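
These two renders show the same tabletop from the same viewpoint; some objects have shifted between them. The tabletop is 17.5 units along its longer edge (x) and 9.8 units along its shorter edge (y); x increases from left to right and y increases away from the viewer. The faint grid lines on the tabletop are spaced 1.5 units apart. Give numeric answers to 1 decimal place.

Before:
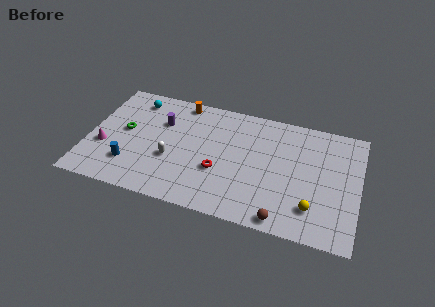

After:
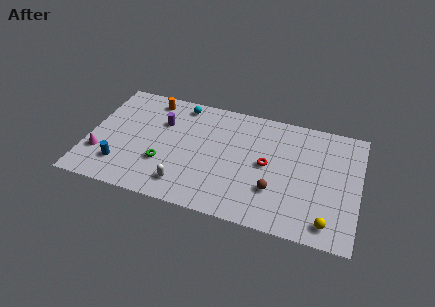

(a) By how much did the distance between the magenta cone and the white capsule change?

+1.3

The distance was about 4.4 in the first image and 5.7 in the second, so they moved 1.3 units further apart.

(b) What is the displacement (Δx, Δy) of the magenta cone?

(-0.2, -0.7)

The magenta cone was at about (1.1, 3.6) and moved to about (0.9, 2.9).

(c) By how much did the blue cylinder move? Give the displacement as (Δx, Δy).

(-0.6, -0.2)

The blue cylinder was at about (2.9, 2.5) and moved to about (2.3, 2.3).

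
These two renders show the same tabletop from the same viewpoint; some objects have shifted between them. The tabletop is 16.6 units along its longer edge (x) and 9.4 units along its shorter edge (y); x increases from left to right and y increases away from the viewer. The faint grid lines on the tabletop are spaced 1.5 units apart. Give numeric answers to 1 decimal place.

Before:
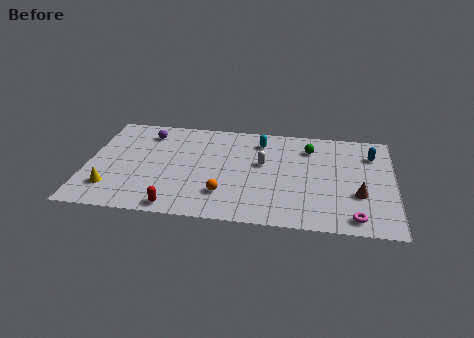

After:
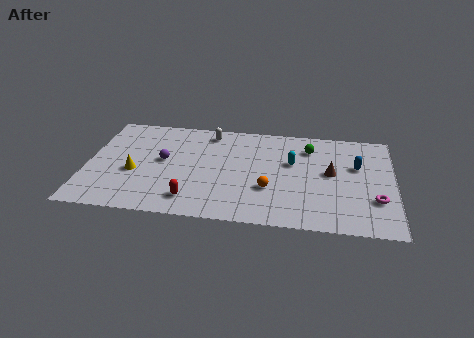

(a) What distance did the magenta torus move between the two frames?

2.0

The magenta torus moved from about (14.5, 1.2) to (15.6, 2.9), a distance of √(1.1² + 1.7²) ≈ 2.0.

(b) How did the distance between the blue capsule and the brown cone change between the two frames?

-2.3

The distance was about 3.9 in the first image and 1.6 in the second, so they moved 2.3 units closer together.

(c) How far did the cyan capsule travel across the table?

2.5

From (9.3, 7.6) to (11.1, 5.8), the cyan capsule covered √(1.8² + 1.8²) ≈ 2.5 units.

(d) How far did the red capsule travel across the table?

1.1

The red capsule moved from about (5.0, 0.9) to (5.8, 1.7), a distance of √(0.8² + 0.8²) ≈ 1.1.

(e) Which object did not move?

the green sphere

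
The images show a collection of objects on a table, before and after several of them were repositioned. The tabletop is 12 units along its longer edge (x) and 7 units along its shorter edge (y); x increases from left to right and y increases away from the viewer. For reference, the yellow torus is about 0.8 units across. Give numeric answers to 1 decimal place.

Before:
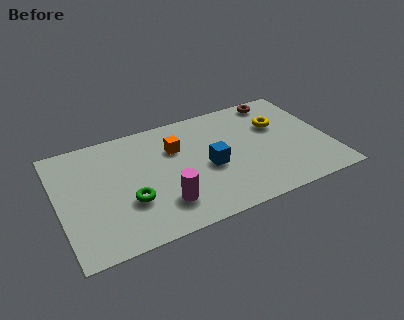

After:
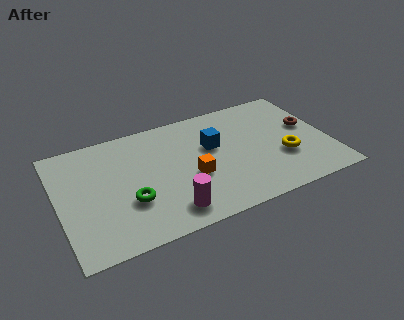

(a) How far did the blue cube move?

1.2

The blue cube moved from about (6.6, 3.1) to (6.9, 4.3), a distance of √(0.3² + 1.2²) ≈ 1.2.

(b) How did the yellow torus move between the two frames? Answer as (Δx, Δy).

(0.0, -2.1)

The yellow torus was at about (9.9, 4.6) and moved to about (9.9, 2.5).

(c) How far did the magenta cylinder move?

0.5

The magenta cylinder was near (4.4, 1.7) before and (4.6, 1.2) after, so it travelled √(0.2² + 0.5²) ≈ 0.5 units.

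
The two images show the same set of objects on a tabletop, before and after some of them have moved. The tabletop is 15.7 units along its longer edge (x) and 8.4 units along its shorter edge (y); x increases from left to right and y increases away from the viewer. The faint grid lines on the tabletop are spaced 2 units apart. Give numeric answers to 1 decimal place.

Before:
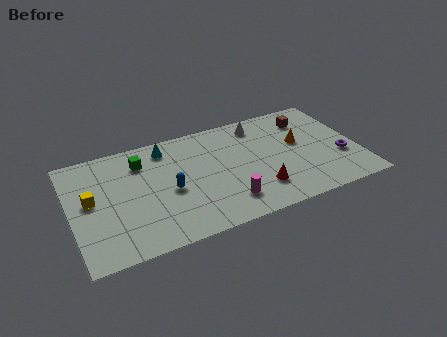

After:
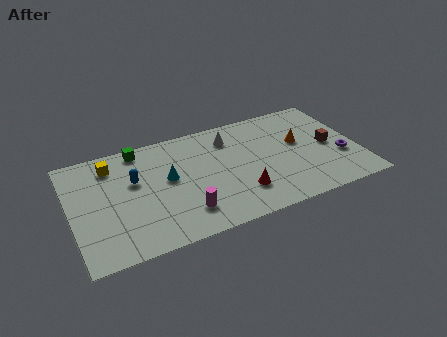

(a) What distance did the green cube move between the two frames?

1.0

From (4.0, 6.5) to (4.0, 7.5), the green cube covered √(0.0² + 1.0²) ≈ 1.0 units.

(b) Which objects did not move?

the purple torus and the orange cone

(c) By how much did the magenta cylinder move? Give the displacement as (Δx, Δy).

(-2.3, 0.1)

The magenta cylinder was at about (8.2, 1.8) and moved to about (5.9, 1.9).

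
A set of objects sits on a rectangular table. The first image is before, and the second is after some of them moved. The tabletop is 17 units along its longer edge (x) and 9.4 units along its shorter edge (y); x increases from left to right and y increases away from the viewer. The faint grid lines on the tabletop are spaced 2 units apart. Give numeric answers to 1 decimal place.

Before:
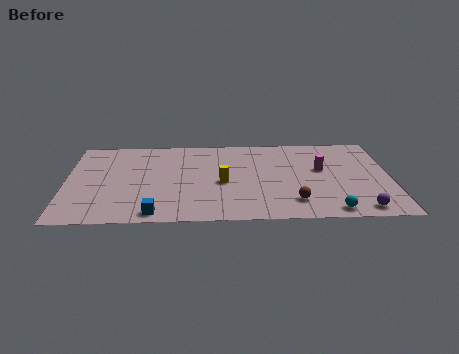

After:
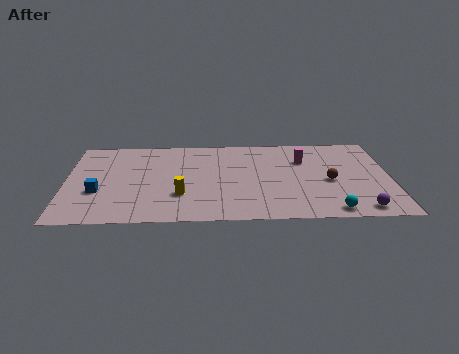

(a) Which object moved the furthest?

the blue cube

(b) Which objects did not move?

the purple sphere and the cyan sphere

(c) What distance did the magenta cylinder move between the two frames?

1.4

The magenta cylinder was near (13.4, 5.5) before and (12.5, 6.6) after, so it travelled √(0.9² + 1.1²) ≈ 1.4 units.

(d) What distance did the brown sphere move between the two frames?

2.9

From (11.9, 2.0) to (13.8, 4.2), the brown sphere covered √(1.9² + 2.2²) ≈ 2.9 units.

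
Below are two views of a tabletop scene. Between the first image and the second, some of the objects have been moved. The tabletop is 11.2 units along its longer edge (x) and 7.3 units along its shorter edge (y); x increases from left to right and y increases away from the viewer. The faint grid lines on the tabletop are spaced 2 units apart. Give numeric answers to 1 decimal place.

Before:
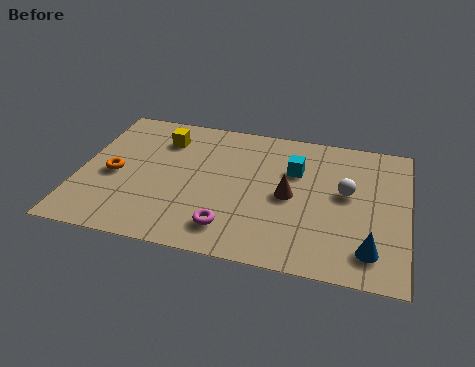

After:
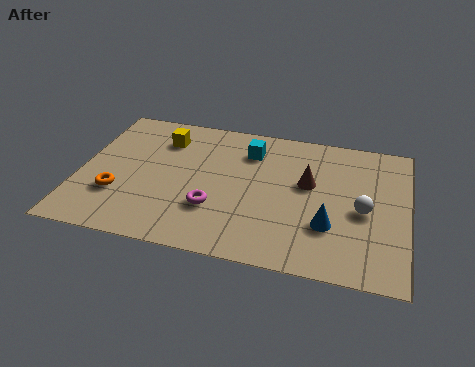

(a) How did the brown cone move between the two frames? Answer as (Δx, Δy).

(0.6, 0.8)

The brown cone was at about (7.2, 3.5) and moved to about (7.8, 4.3).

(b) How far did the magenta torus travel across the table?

1.1

From (5.3, 1.4) to (4.7, 2.3), the magenta torus covered √(0.6² + 0.9²) ≈ 1.1 units.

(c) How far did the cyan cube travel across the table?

1.7

The cyan cube was near (7.3, 4.9) before and (5.7, 5.6) after, so it travelled √(1.6² + 0.7²) ≈ 1.7 units.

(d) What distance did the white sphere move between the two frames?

1.0

The white sphere was near (9.1, 4.1) before and (9.7, 3.3) after, so it travelled √(0.6² + 0.8²) ≈ 1.0 units.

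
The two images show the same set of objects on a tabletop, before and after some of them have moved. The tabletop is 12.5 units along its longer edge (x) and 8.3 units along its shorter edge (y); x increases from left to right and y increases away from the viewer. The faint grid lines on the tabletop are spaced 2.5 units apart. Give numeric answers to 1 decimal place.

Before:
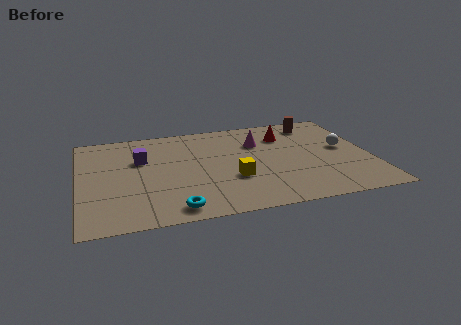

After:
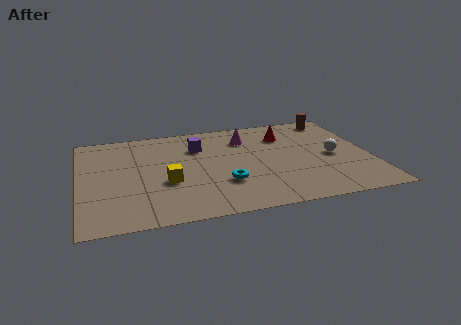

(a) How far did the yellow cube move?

2.8

From (6.5, 2.9) to (3.7, 3.2), the yellow cube covered √(2.8² + 0.3²) ≈ 2.8 units.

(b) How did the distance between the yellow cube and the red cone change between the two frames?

+2.0

They were about 4.1 units apart before and 6.1 after — 2.0 units further apart.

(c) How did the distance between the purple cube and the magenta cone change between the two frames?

-3.0

They were about 5.1 units apart before and 2.1 after — 3.0 units closer together.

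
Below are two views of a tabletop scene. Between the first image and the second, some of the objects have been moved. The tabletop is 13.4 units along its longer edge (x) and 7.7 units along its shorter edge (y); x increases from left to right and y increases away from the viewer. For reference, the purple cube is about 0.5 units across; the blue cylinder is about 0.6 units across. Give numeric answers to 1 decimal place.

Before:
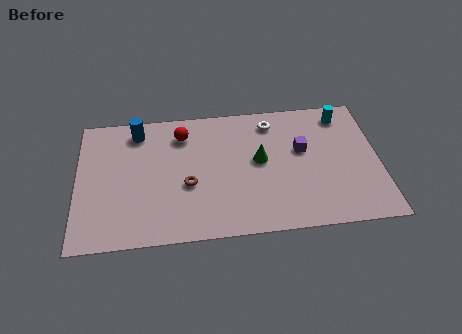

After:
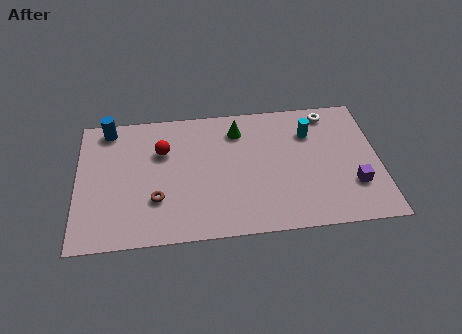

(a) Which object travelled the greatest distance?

the purple cube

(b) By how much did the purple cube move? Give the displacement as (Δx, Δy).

(2.2, -2.3)

From the two frames, the purple cube sits at roughly (10.0, 4.6) before and (12.2, 2.3) after.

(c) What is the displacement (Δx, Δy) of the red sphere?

(-0.9, -0.9)

The red sphere was at about (4.7, 6.1) and moved to about (3.8, 5.2).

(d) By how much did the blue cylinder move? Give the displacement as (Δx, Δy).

(-1.3, 0.3)

The blue cylinder was at about (2.7, 6.5) and moved to about (1.4, 6.8).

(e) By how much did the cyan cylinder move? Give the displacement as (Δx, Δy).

(-1.5, -0.9)

The cyan cylinder started near (11.9, 6.5) and ended near (10.4, 5.6).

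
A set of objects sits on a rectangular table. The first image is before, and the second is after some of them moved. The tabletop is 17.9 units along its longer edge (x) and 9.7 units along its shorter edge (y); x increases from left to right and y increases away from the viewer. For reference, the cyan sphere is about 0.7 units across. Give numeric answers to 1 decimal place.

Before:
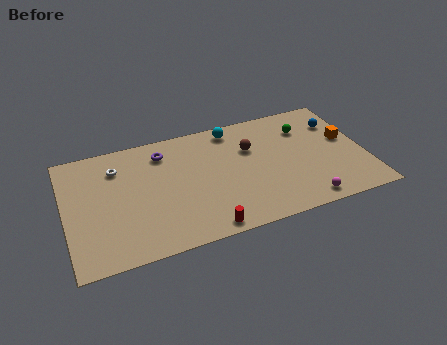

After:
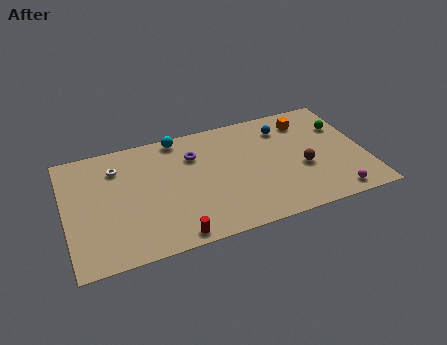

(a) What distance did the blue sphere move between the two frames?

3.3

From (16.6, 7.1) to (13.3, 7.6), the blue sphere covered √(3.3² + 0.5²) ≈ 3.3 units.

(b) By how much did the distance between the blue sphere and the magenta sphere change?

+0.3

The distance was about 6.6 in the first image and 6.9 in the second, so they moved 0.3 units further apart.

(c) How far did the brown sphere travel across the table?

3.9

From (11.2, 6.5) to (14.1, 3.9), the brown sphere covered √(2.9² + 2.6²) ≈ 3.9 units.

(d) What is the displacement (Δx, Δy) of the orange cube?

(-2.2, 2.3)

From the two frames, the orange cube sits at roughly (16.9, 5.5) before and (14.7, 7.8) after.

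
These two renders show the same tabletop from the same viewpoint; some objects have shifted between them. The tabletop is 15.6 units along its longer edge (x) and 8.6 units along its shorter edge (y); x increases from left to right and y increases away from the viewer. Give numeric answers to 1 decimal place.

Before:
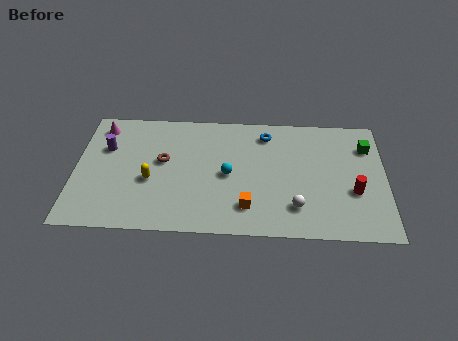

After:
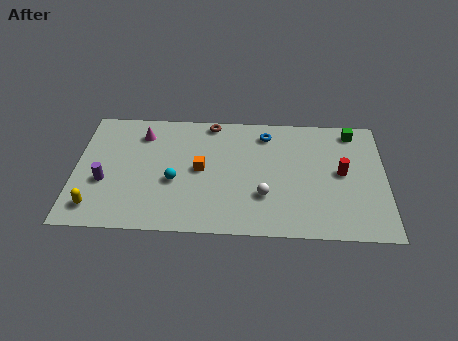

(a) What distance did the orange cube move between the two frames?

3.5

The orange cube was near (8.7, 1.9) before and (6.3, 4.4) after, so it travelled √(2.4² + 2.5²) ≈ 3.5 units.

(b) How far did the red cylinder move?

1.4

The red cylinder moved from about (14.0, 3.2) to (13.4, 4.5), a distance of √(0.6² + 1.3²) ≈ 1.4.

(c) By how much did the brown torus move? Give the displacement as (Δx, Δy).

(2.4, 2.9)

The brown torus was at about (4.4, 4.9) and moved to about (6.8, 7.8).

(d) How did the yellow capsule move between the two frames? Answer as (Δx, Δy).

(-2.7, -2.0)

The yellow capsule started near (3.8, 3.5) and ended near (1.1, 1.5).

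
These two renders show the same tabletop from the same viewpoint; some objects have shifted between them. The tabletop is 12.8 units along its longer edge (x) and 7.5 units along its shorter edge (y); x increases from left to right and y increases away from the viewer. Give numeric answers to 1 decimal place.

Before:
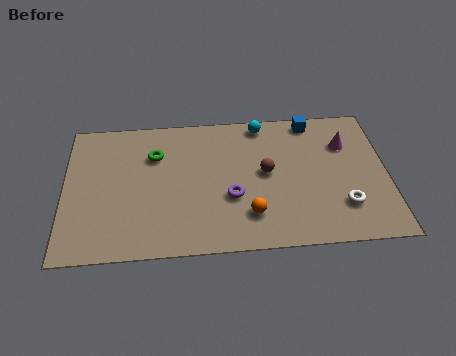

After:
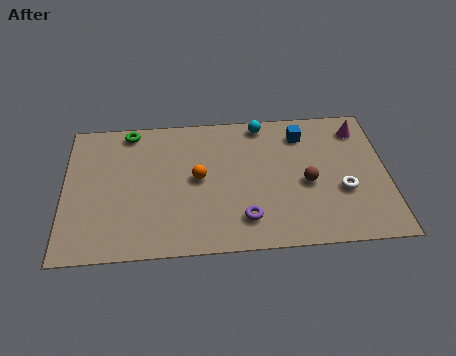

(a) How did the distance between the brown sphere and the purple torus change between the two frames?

+1.2

The distance was about 1.8 in the first image and 3.0 in the second, so they moved 1.2 units further apart.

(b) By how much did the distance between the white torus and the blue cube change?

-1.3

Before: roughly 4.8 units apart; after: 3.5. That's 1.3 units closer together.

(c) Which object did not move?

the cyan sphere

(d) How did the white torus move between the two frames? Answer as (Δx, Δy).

(0.0, 0.8)

From the two frames, the white torus sits at roughly (11.0, 2.0) before and (11.0, 2.8) after.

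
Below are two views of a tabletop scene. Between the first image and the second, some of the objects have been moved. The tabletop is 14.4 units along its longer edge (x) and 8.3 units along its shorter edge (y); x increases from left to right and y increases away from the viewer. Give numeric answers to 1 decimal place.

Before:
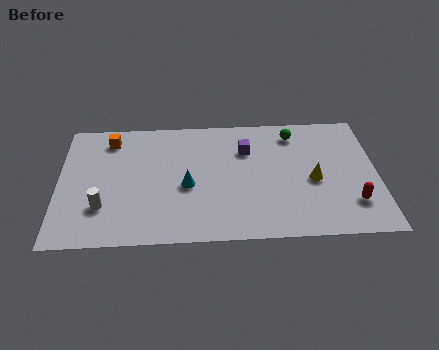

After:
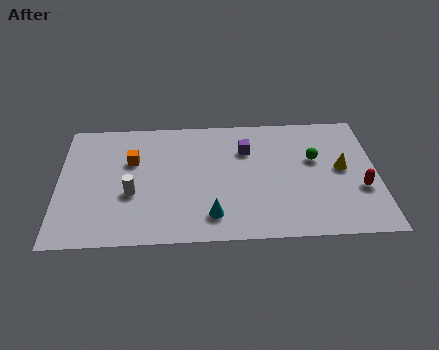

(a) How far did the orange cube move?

1.8

The orange cube was near (2.3, 6.9) before and (3.3, 5.4) after, so it travelled √(1.0² + 1.5²) ≈ 1.8 units.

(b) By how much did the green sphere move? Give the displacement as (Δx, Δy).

(0.9, -1.8)

The green sphere was at about (10.7, 6.9) and moved to about (11.6, 5.1).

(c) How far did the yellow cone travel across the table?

1.5

From (11.5, 3.7) to (12.8, 4.4), the yellow cone covered √(1.3² + 0.7²) ≈ 1.5 units.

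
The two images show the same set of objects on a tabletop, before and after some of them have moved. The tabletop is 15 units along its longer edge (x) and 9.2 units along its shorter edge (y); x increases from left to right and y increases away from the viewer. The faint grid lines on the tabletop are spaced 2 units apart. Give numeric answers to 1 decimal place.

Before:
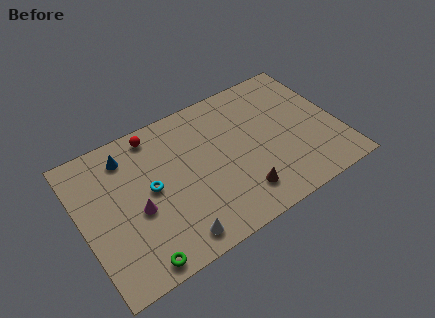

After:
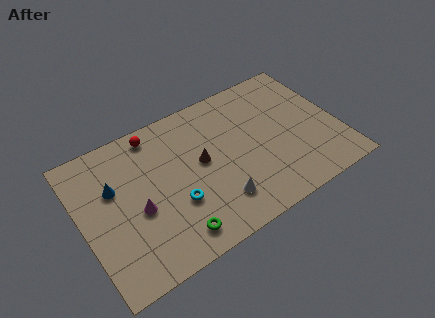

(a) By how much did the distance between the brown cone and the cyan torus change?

-3.1

The distance was about 5.6 in the first image and 2.5 in the second, so they moved 3.1 units closer together.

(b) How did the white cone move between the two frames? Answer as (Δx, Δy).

(2.7, 0.9)

The white cone was at about (4.8, 1.2) and moved to about (7.5, 2.1).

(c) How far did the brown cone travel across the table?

3.6

The brown cone moved from about (8.8, 1.9) to (7.0, 5.0), a distance of √(1.8² + 3.1²) ≈ 3.6.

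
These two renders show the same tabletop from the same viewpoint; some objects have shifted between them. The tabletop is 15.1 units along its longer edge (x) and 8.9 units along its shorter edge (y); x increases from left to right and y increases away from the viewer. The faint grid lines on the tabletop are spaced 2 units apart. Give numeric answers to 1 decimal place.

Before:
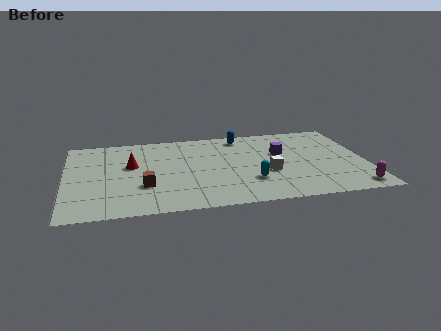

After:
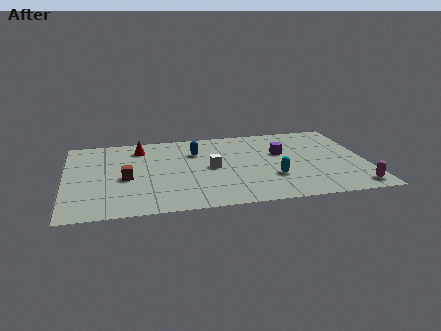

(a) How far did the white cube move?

3.0

The white cube was near (10.1, 3.4) before and (7.3, 4.4) after, so it travelled √(2.8² + 1.0²) ≈ 3.0 units.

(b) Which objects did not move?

the magenta capsule and the purple cube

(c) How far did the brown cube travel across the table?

1.3

The brown cube moved from about (3.9, 2.9) to (3.0, 3.9), a distance of √(0.9² + 1.0²) ≈ 1.3.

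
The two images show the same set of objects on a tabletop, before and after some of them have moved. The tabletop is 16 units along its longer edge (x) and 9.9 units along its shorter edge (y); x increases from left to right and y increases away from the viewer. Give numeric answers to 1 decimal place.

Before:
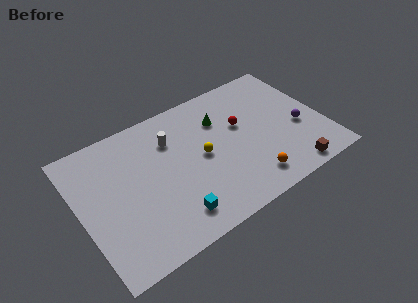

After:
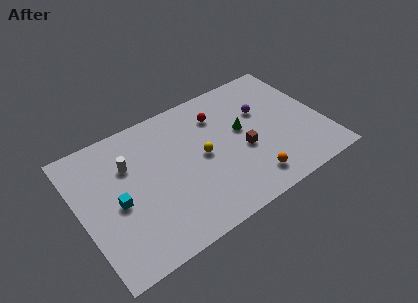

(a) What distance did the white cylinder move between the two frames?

2.9

The white cylinder was near (6.3, 7.2) before and (3.4, 6.8) after, so it travelled √(2.9² + 0.4²) ≈ 2.9 units.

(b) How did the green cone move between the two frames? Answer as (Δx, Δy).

(1.2, -1.5)

From the two frames, the green cone sits at roughly (9.6, 7.1) before and (10.8, 5.6) after.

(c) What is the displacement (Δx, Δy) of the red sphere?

(-1.3, 1.5)

From the two frames, the red sphere sits at roughly (10.8, 6.0) before and (9.5, 7.5) after.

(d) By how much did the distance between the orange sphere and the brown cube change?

-0.3

The distance was about 2.7 in the first image and 2.4 in the second, so they moved 0.3 units closer together.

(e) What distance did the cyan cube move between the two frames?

4.2

From (5.5, 1.8) to (2.3, 4.5), the cyan cube covered √(3.2² + 2.7²) ≈ 4.2 units.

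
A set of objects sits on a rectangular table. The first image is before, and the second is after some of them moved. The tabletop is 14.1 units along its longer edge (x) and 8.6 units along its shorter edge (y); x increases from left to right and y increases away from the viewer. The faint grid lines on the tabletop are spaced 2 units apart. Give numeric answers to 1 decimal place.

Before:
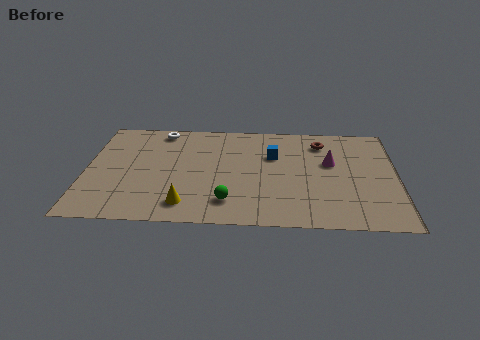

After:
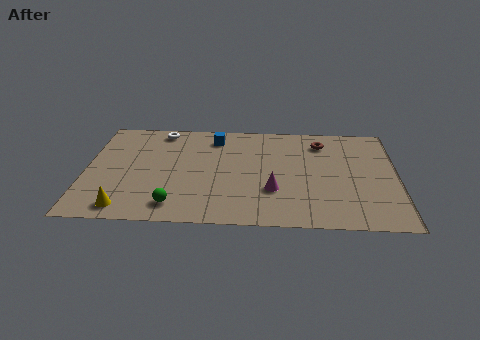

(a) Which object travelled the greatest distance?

the magenta cone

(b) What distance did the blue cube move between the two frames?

3.0

The blue cube moved from about (8.5, 5.7) to (5.8, 7.1), a distance of √(2.7² + 1.4²) ≈ 3.0.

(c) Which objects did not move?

the brown torus and the white torus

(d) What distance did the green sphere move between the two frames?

2.4

The green sphere moved from about (6.5, 1.8) to (4.1, 1.4), a distance of √(2.4² + 0.4²) ≈ 2.4.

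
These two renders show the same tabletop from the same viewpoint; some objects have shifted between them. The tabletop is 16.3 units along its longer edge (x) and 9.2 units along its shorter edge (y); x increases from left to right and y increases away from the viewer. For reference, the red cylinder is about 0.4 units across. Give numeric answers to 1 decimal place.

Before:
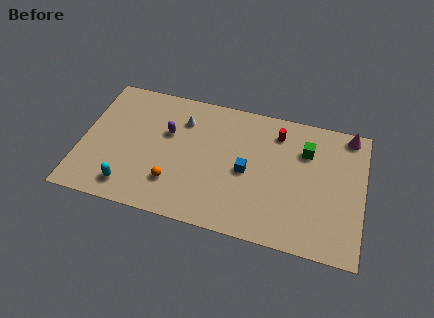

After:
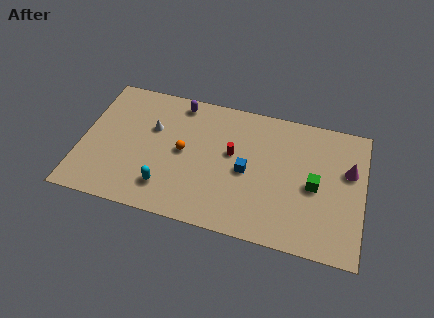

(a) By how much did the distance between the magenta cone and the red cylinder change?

+2.5

The distance was about 4.2 in the first image and 6.7 in the second, so they moved 2.5 units further apart.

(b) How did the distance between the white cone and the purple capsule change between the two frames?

+1.2

They were about 1.4 units apart before and 2.6 after — 1.2 units further apart.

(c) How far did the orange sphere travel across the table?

2.3

From (5.5, 2.4) to (5.9, 4.7), the orange sphere covered √(0.4² + 2.3²) ≈ 2.3 units.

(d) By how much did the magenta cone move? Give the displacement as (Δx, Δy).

(0.1, -2.5)

From the two frames, the magenta cone sits at roughly (15.3, 8.3) before and (15.4, 5.8) after.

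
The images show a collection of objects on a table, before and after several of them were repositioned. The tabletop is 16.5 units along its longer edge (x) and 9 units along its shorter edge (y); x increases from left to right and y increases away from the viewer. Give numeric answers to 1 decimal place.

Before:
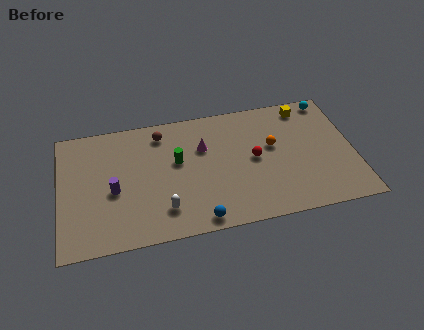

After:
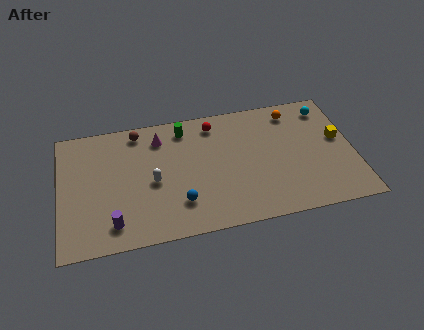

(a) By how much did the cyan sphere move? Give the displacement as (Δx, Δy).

(-0.2, -0.6)

The cyan sphere was at about (15.4, 8.1) and moved to about (15.2, 7.5).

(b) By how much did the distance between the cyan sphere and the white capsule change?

-0.9

The distance was about 11.5 in the first image and 10.6 in the second, so they moved 0.9 units closer together.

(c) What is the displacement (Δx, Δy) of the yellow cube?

(1.7, -2.7)

The yellow cube started near (14.0, 7.8) and ended near (15.7, 5.1).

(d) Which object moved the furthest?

the red sphere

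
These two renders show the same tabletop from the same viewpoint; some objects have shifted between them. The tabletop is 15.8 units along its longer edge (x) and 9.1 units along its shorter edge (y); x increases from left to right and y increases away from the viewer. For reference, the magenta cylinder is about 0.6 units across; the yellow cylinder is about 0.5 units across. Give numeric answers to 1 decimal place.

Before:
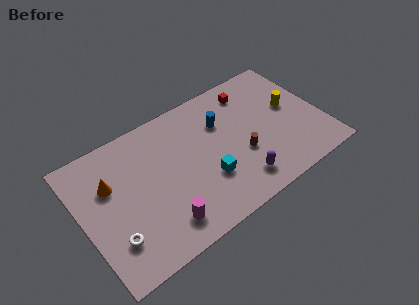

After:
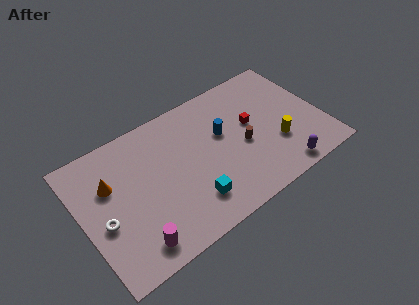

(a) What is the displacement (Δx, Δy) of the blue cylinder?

(-0.1, -0.8)

The blue cylinder was at about (9.5, 6.3) and moved to about (9.4, 5.5).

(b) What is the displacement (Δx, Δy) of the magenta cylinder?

(-1.9, -0.3)

The magenta cylinder was at about (4.7, 1.7) and moved to about (2.8, 1.4).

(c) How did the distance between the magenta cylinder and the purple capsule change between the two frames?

+4.6

They were about 5.1 units apart before and 9.7 after — 4.6 units further apart.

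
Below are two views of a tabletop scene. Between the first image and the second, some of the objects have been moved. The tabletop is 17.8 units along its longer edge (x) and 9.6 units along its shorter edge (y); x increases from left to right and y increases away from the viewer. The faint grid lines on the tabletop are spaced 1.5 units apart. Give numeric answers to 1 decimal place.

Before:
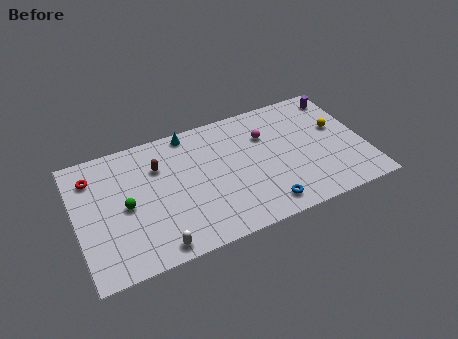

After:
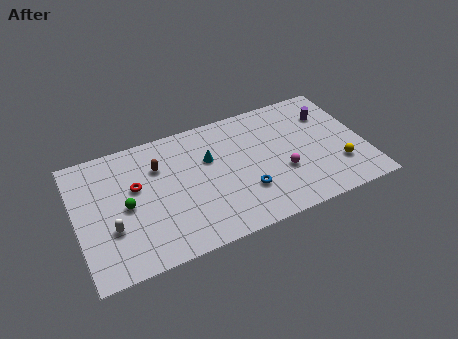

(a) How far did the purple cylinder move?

1.5

The purple cylinder was near (16.8, 8.2) before and (15.9, 7.0) after, so it travelled √(0.9² + 1.2²) ≈ 1.5 units.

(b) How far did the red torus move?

3.0

The red torus was near (1.2, 7.5) before and (3.7, 5.8) after, so it travelled √(2.5² + 1.7²) ≈ 3.0 units.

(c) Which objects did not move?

the green sphere and the brown capsule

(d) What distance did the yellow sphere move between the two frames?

3.0

The yellow sphere was near (16.3, 5.7) before and (16.0, 2.7) after, so it travelled √(0.3² + 3.0²) ≈ 3.0 units.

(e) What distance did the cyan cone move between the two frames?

2.7

The cyan cone was near (7.3, 8.7) before and (8.3, 6.2) after, so it travelled √(1.0² + 2.5²) ≈ 2.7 units.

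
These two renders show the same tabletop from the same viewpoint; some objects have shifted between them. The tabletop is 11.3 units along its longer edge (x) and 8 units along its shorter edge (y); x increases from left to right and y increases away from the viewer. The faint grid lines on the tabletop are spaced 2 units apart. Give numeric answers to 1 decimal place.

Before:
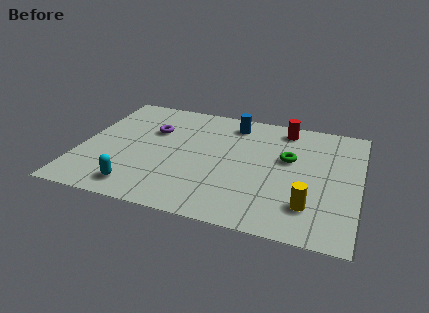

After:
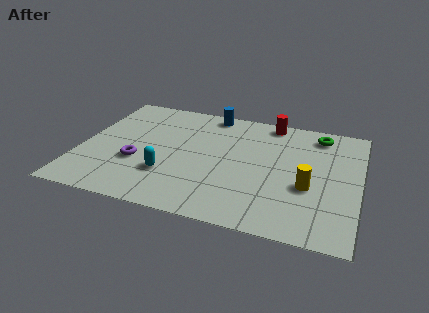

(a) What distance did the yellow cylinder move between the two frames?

1.2

The yellow cylinder moved from about (9.4, 1.9) to (9.3, 3.1), a distance of √(0.1² + 1.2²) ≈ 1.2.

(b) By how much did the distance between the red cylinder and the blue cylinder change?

+0.4

The distance was about 2.1 in the first image and 2.5 in the second, so they moved 0.4 units further apart.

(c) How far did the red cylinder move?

0.7

The red cylinder moved from about (8.1, 6.9) to (7.5, 7.2), a distance of √(0.6² + 0.3²) ≈ 0.7.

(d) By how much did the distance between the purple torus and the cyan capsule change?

-2.7

They were about 4.1 units apart before and 1.4 after — 2.7 units closer together.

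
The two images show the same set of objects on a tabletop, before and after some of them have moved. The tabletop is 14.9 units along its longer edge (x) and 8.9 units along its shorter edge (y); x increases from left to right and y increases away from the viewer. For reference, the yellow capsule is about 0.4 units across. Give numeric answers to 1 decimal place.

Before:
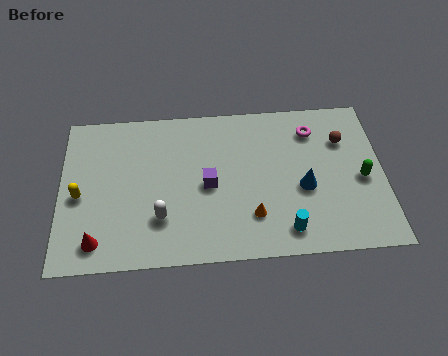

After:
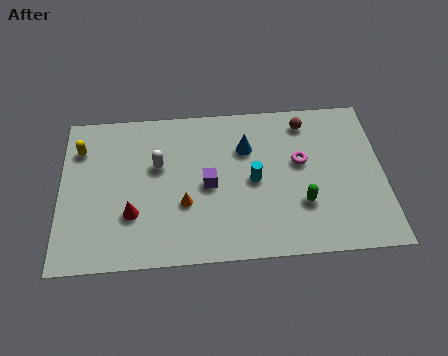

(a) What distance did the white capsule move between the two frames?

3.0

From (4.6, 2.5) to (4.5, 5.5), the white capsule covered √(0.1² + 3.0²) ≈ 3.0 units.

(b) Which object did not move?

the purple cube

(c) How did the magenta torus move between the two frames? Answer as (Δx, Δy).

(-0.6, -1.8)

The magenta torus was at about (11.7, 7.0) and moved to about (11.1, 5.2).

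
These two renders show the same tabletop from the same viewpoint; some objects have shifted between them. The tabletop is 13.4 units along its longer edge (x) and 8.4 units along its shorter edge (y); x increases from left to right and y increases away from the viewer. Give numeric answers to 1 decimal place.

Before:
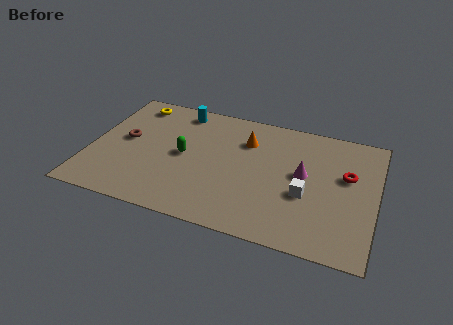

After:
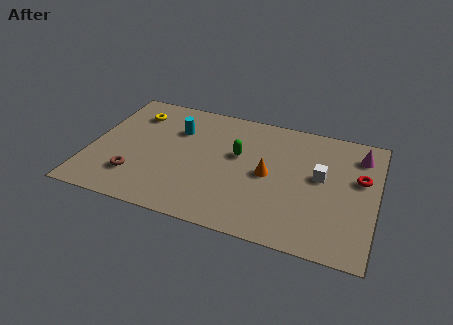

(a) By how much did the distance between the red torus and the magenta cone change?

-0.5

They were about 2.1 units apart before and 1.6 after — 0.5 units closer together.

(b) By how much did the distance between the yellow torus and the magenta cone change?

+2.0

The distance was about 8.7 in the first image and 10.7 in the second, so they moved 2.0 units further apart.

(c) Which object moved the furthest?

the magenta cone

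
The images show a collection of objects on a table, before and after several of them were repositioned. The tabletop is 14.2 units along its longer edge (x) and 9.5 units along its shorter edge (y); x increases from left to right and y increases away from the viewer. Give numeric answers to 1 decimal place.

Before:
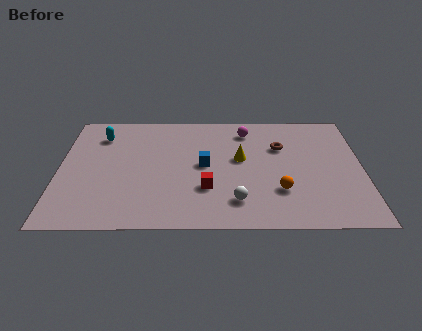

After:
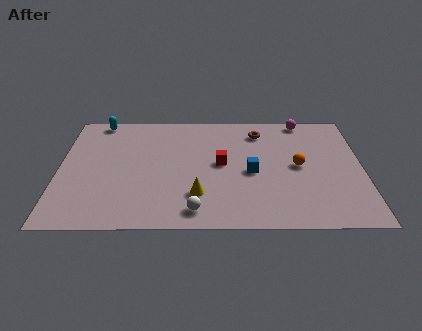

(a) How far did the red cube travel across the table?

2.1

The red cube was near (6.9, 3.0) before and (7.6, 5.0) after, so it travelled √(0.7² + 2.0²) ≈ 2.1 units.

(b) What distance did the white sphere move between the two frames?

2.0

From (8.3, 2.0) to (6.4, 1.3), the white sphere covered √(1.9² + 0.7²) ≈ 2.0 units.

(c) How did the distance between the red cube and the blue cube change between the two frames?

-0.3

They were about 1.9 units apart before and 1.6 after — 0.3 units closer together.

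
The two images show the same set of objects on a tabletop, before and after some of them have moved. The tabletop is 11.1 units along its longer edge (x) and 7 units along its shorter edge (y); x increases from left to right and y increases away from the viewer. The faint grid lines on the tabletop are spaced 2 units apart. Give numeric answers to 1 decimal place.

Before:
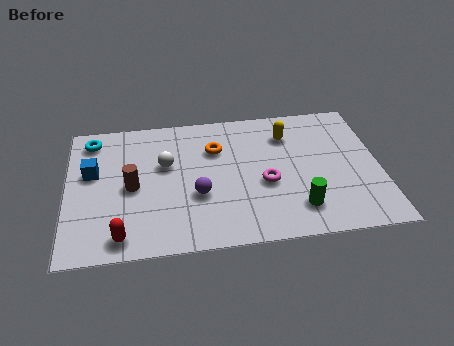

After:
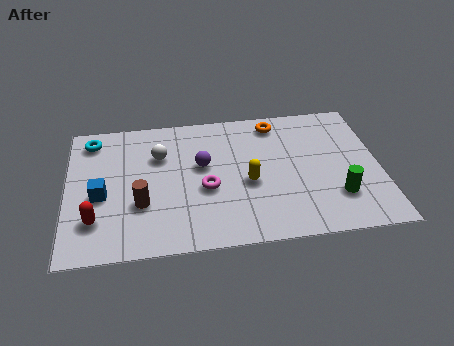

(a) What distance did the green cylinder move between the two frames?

1.5

The green cylinder moved from about (8.1, 1.5) to (9.5, 1.9), a distance of √(1.4² + 0.4²) ≈ 1.5.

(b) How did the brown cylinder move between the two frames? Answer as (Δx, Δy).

(0.3, -0.9)

From the two frames, the brown cylinder sits at roughly (2.3, 3.3) before and (2.6, 2.4) after.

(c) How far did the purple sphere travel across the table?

1.5

The purple sphere moved from about (4.6, 2.6) to (4.8, 4.1), a distance of √(0.2² + 1.5²) ≈ 1.5.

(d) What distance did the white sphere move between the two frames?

0.5

The white sphere was near (3.5, 4.3) before and (3.3, 4.8) after, so it travelled √(0.2² + 0.5²) ≈ 0.5 units.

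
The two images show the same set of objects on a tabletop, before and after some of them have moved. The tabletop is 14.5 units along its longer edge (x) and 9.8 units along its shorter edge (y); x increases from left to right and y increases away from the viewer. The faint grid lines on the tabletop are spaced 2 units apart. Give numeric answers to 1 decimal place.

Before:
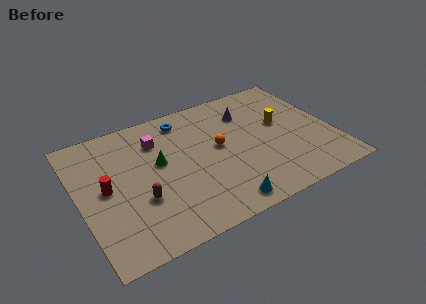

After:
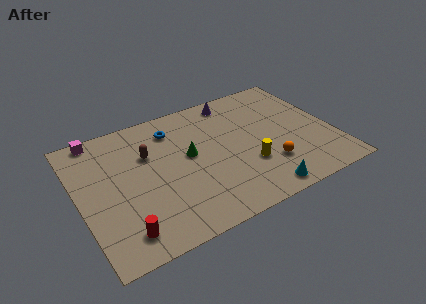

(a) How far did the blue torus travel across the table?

0.9

The blue torus was near (6.4, 8.3) before and (5.7, 7.8) after, so it travelled √(0.7² + 0.5²) ≈ 0.9 units.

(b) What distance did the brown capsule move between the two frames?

3.2

The brown capsule moved from about (3.2, 3.4) to (4.1, 6.5), a distance of √(0.9² + 3.1²) ≈ 3.2.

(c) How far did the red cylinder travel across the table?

3.4

From (1.5, 5.0) to (2.0, 1.6), the red cylinder covered √(0.5² + 3.4²) ≈ 3.4 units.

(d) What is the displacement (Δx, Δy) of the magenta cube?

(-3.2, 1.7)

The magenta cube started near (4.7, 7.3) and ended near (1.5, 9.0).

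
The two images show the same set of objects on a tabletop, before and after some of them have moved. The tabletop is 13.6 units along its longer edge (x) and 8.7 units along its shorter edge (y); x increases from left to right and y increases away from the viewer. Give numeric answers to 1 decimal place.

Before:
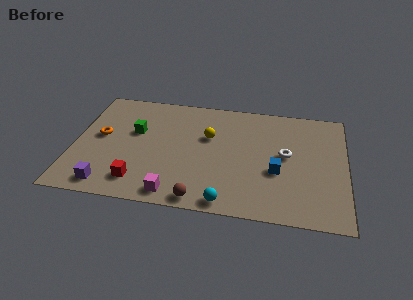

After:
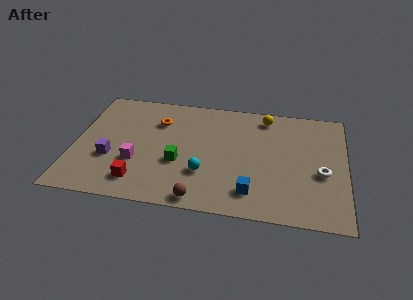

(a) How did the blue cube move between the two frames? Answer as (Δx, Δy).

(-1.2, -1.7)

The blue cube was at about (10.2, 3.4) and moved to about (9.0, 1.7).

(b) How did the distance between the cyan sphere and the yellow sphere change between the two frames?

+0.8

They were about 4.8 units apart before and 5.6 after — 0.8 units further apart.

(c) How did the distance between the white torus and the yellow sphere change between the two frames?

+0.9

Before: roughly 4.0 units apart; after: 4.9. That's 0.9 units further apart.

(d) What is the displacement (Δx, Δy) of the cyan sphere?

(-1.2, 1.9)

The cyan sphere started near (7.8, 0.8) and ended near (6.6, 2.7).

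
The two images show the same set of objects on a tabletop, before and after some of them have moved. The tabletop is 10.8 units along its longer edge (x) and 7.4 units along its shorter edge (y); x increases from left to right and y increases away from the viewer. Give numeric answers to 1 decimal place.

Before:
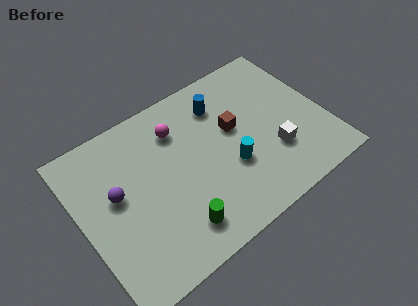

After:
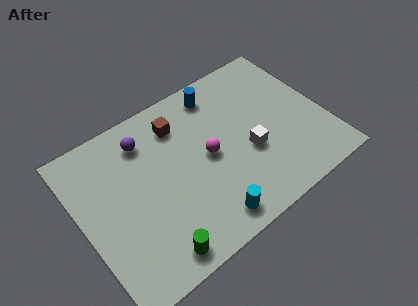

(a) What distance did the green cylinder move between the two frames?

1.2

The green cylinder was near (3.7, 1.4) before and (2.6, 0.9) after, so it travelled √(1.1² + 0.5²) ≈ 1.2 units.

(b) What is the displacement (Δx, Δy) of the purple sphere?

(1.6, 1.7)

From the two frames, the purple sphere sits at roughly (1.6, 4.2) before and (3.2, 5.9) after.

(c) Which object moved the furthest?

the brown cube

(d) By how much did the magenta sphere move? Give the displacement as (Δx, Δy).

(1.0, -1.9)

The magenta sphere was at about (4.6, 5.6) and moved to about (5.6, 3.7).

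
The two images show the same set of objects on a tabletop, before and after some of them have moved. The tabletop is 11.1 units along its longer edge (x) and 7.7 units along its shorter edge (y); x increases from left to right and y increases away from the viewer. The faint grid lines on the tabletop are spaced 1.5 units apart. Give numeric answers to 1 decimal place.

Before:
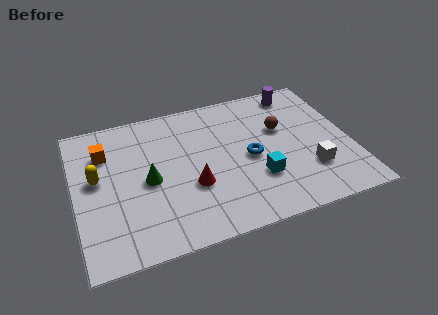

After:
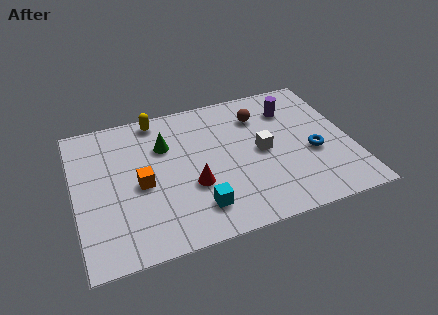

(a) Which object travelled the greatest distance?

the yellow capsule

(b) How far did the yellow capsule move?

3.7

From (0.9, 4.3) to (3.5, 6.9), the yellow capsule covered √(2.6² + 2.6²) ≈ 3.7 units.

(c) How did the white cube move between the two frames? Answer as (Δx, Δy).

(-1.8, 1.6)

From the two frames, the white cube sits at roughly (9.3, 2.2) before and (7.5, 3.8) after.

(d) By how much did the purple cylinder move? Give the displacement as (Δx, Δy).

(-0.4, -0.9)

The purple cylinder started near (9.3, 6.7) and ended near (8.9, 5.8).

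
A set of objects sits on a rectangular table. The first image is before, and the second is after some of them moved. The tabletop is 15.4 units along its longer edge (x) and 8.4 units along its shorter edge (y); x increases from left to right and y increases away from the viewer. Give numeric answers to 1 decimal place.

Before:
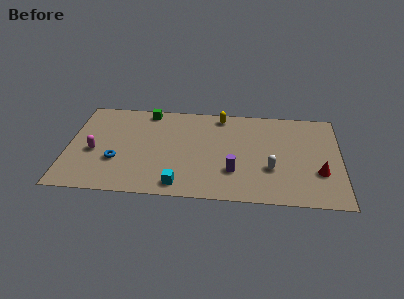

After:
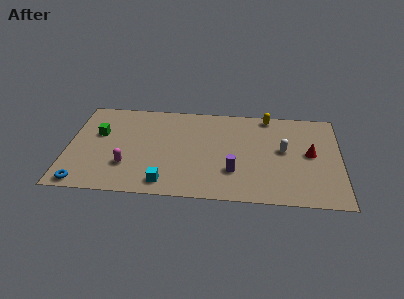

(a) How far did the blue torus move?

2.8

The blue torus moved from about (2.8, 2.9) to (1.0, 0.8), a distance of √(1.8² + 2.1²) ≈ 2.8.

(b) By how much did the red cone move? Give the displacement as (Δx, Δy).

(-0.5, 1.6)

The red cone started near (14.2, 2.8) and ended near (13.7, 4.4).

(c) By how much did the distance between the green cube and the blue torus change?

-0.4

They were about 4.9 units apart before and 4.5 after — 0.4 units closer together.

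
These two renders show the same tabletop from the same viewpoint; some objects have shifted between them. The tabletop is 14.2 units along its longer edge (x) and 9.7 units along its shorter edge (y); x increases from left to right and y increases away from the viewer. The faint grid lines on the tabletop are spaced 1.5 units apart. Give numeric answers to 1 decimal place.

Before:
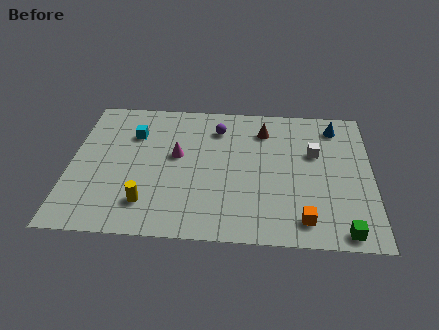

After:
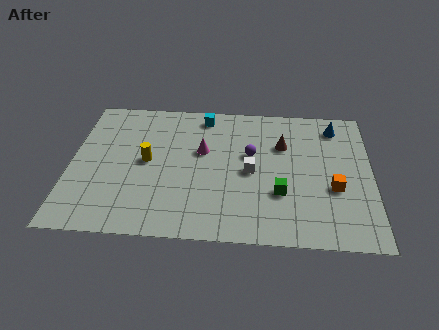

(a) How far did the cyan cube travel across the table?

3.7

The cyan cube was near (2.9, 6.9) before and (6.2, 8.5) after, so it travelled √(3.3² + 1.6²) ≈ 3.7 units.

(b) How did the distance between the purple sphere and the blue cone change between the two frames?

-1.0

They were about 5.6 units apart before and 4.6 after — 1.0 units closer together.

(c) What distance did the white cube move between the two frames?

3.4

The white cube moved from about (11.5, 6.1) to (8.5, 4.6), a distance of √(3.0² + 1.5²) ≈ 3.4.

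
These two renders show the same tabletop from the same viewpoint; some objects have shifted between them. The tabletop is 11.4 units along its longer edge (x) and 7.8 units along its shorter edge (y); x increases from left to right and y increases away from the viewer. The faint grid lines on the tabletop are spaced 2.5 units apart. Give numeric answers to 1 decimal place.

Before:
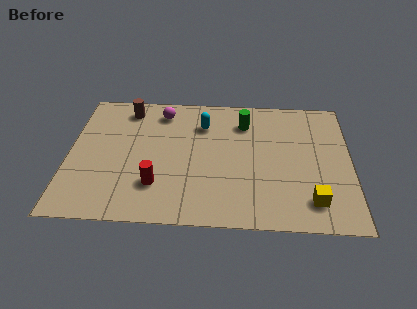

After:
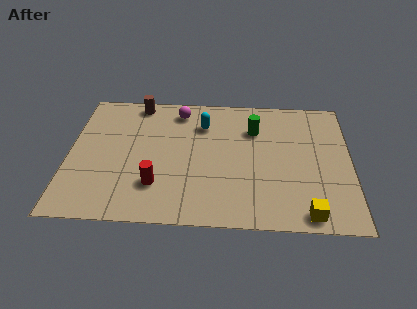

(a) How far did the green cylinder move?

0.6

The green cylinder was near (7.1, 6.0) before and (7.5, 5.6) after, so it travelled √(0.4² + 0.4²) ≈ 0.6 units.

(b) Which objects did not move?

the cyan capsule and the red cylinder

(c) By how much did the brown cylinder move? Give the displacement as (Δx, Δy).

(0.4, 0.4)

From the two frames, the brown cylinder sits at roughly (2.3, 6.6) before and (2.7, 7.0) after.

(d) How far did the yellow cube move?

0.7

The yellow cube was near (9.8, 1.5) before and (9.6, 0.8) after, so it travelled √(0.2² + 0.7²) ≈ 0.7 units.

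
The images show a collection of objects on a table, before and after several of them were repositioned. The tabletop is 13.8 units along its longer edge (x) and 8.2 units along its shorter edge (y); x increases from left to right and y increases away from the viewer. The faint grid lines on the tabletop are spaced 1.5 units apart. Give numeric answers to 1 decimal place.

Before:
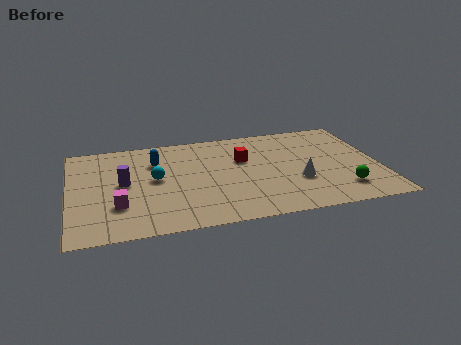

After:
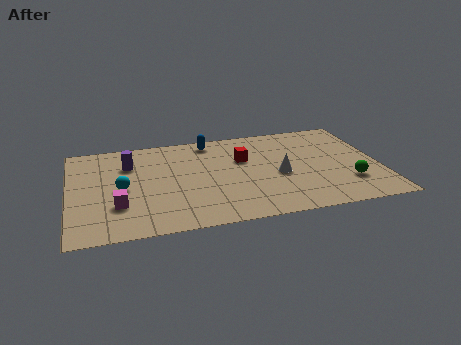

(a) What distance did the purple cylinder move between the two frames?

1.6

The purple cylinder moved from about (2.4, 4.3) to (2.7, 5.9), a distance of √(0.3² + 1.6²) ≈ 1.6.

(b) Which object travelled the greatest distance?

the blue capsule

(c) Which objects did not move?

the red cube and the magenta cube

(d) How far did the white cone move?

1.1

The white cone was near (10.1, 2.9) before and (9.3, 3.6) after, so it travelled √(0.8² + 0.7²) ≈ 1.1 units.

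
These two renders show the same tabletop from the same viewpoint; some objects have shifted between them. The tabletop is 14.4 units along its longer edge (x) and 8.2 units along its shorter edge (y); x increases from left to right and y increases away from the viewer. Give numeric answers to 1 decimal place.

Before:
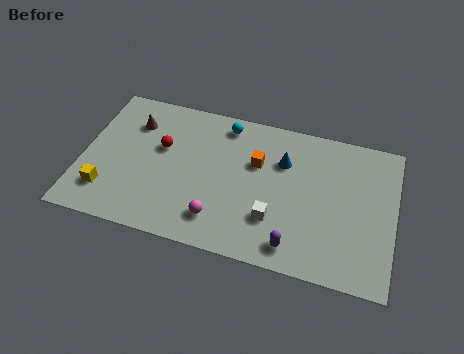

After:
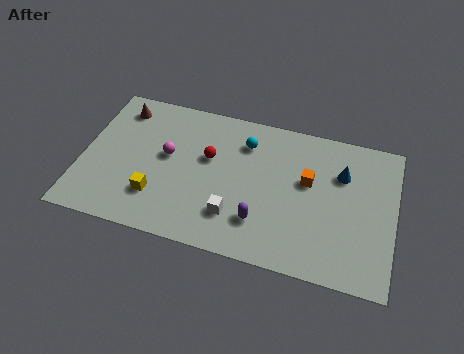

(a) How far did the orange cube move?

2.4

The orange cube moved from about (8.0, 5.3) to (10.4, 4.9), a distance of √(2.4² + 0.4²) ≈ 2.4.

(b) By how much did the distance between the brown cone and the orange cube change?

+3.2

They were about 5.9 units apart before and 9.1 after — 3.2 units further apart.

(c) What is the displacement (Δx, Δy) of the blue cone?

(2.7, 0.0)

The blue cone started near (9.2, 5.7) and ended near (11.9, 5.7).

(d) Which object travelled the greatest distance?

the magenta sphere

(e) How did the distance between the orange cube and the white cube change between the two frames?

+1.2

The distance was about 3.1 in the first image and 4.3 in the second, so they moved 1.2 units further apart.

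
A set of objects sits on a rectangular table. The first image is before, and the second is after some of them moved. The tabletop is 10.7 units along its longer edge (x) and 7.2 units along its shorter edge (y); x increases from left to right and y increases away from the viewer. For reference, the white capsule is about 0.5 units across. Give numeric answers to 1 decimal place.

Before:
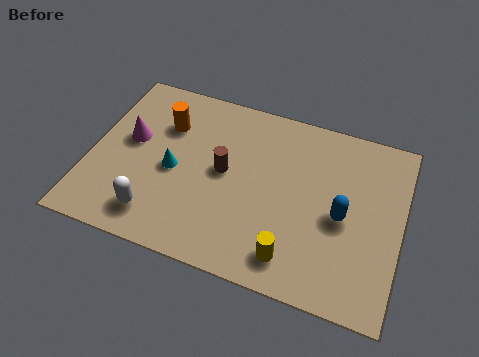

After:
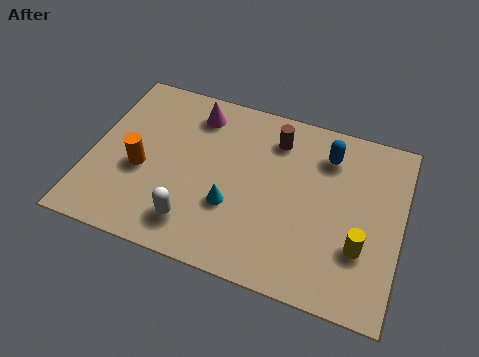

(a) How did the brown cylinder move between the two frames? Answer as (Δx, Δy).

(1.6, 1.9)

From the two frames, the brown cylinder sits at roughly (4.6, 3.8) before and (6.2, 5.7) after.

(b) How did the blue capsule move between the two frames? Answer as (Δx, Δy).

(-0.7, 2.3)

From the two frames, the blue capsule sits at roughly (8.7, 3.3) before and (8.0, 5.6) after.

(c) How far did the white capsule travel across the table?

1.3

The white capsule was near (2.5, 1.3) before and (3.8, 1.4) after, so it travelled √(1.3² + 0.1²) ≈ 1.3 units.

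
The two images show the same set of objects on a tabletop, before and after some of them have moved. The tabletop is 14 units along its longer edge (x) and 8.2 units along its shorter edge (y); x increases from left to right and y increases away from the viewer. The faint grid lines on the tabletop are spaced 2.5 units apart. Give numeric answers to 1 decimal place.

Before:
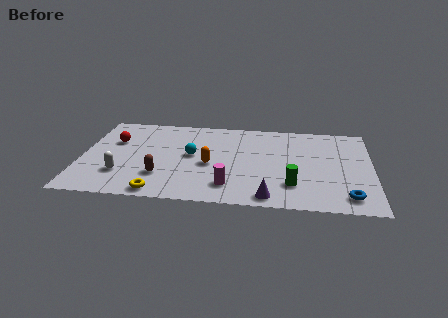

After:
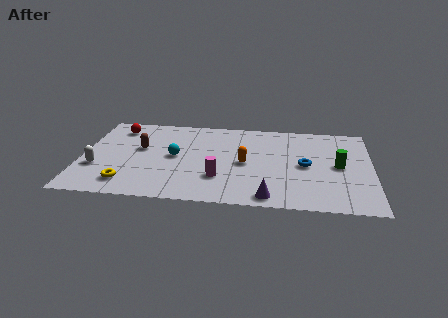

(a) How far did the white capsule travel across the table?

1.3

From (2.0, 2.3) to (0.8, 2.8), the white capsule covered √(1.2² + 0.5²) ≈ 1.3 units.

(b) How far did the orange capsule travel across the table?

1.7

From (6.2, 3.6) to (7.9, 3.9), the orange capsule covered √(1.7² + 0.3²) ≈ 1.7 units.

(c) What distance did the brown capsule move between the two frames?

2.7

From (3.9, 2.3) to (2.8, 4.8), the brown capsule covered √(1.1² + 2.5²) ≈ 2.7 units.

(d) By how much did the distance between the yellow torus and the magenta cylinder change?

+1.1

The distance was about 3.4 in the first image and 4.5 in the second, so they moved 1.1 units further apart.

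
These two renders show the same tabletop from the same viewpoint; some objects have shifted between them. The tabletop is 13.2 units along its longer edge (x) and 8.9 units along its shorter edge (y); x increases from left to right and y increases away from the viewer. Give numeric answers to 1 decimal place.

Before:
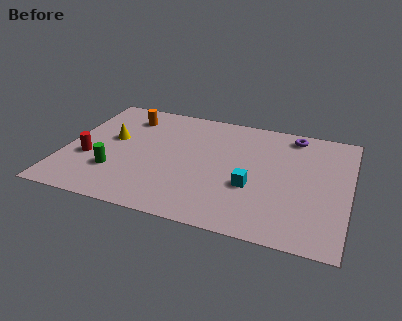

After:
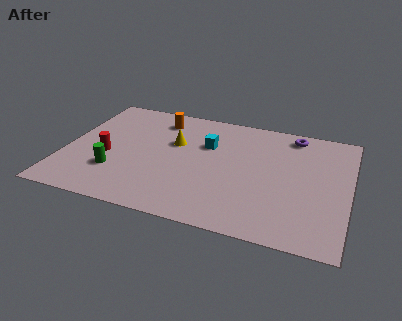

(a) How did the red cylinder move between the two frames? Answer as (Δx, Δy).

(0.8, 0.4)

From the two frames, the red cylinder sits at roughly (1.2, 3.3) before and (2.0, 3.7) after.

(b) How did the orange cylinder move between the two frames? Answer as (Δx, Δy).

(1.5, 0.2)

From the two frames, the orange cylinder sits at roughly (2.6, 7.1) before and (4.1, 7.3) after.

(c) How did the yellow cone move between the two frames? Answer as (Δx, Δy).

(2.9, 0.5)

The yellow cone was at about (2.1, 5.1) and moved to about (5.0, 5.6).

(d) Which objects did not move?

the green cylinder and the purple torus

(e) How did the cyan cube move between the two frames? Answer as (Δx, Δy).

(-2.3, 2.6)

From the two frames, the cyan cube sits at roughly (8.8, 3.3) before and (6.5, 5.9) after.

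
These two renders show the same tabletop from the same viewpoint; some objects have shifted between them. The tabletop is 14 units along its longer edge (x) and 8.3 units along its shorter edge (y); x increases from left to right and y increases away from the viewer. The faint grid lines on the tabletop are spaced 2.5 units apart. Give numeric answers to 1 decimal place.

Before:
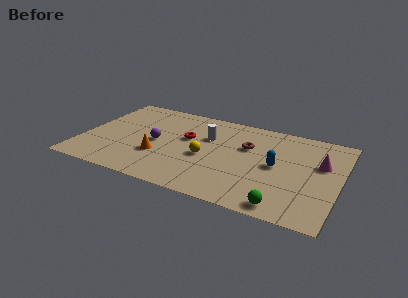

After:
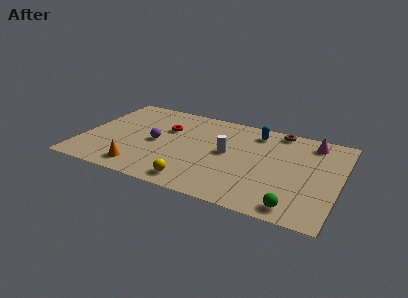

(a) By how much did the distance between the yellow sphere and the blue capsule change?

+2.6

They were about 3.8 units apart before and 6.4 after — 2.6 units further apart.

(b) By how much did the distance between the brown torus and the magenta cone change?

-2.0

They were about 4.0 units apart before and 2.0 after — 2.0 units closer together.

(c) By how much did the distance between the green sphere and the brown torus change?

+1.6

The distance was about 5.1 in the first image and 6.7 in the second, so they moved 1.6 units further apart.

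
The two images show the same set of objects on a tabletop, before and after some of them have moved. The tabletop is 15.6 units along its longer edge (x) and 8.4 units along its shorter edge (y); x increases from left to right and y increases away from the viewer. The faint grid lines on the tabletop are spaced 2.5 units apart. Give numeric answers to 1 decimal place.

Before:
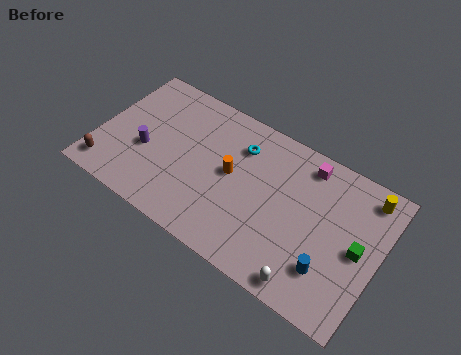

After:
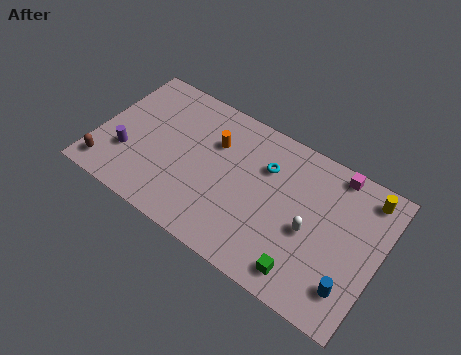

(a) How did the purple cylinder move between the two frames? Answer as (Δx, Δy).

(-0.9, -0.7)

The purple cylinder was at about (2.7, 3.4) and moved to about (1.8, 2.7).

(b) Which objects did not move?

the brown capsule and the yellow cylinder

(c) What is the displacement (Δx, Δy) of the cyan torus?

(1.5, -0.4)

The cyan torus started near (7.6, 6.3) and ended near (9.1, 5.9).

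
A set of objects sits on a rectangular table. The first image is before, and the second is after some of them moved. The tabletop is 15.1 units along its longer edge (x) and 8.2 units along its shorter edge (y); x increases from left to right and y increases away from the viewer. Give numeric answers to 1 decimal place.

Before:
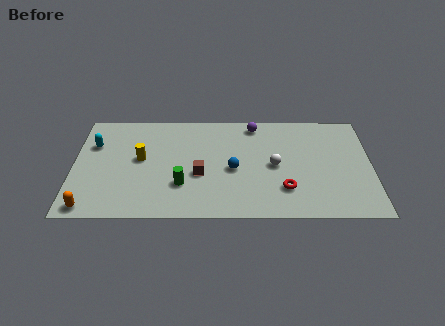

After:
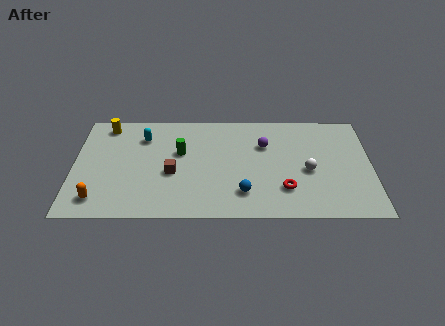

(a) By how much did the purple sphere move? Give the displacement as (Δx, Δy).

(0.5, -1.6)

From the two frames, the purple sphere sits at roughly (9.2, 7.2) before and (9.7, 5.6) after.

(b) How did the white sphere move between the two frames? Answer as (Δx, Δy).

(1.7, -0.4)

From the two frames, the white sphere sits at roughly (10.2, 4.0) before and (11.9, 3.6) after.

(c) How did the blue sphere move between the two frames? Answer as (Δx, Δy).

(0.5, -1.8)

The blue sphere started near (8.1, 3.7) and ended near (8.6, 1.9).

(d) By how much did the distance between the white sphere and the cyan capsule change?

-0.5

Before: roughly 9.3 units apart; after: 8.8. That's 0.5 units closer together.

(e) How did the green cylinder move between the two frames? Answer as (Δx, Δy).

(-0.1, 2.5)

The green cylinder started near (5.5, 2.5) and ended near (5.4, 5.0).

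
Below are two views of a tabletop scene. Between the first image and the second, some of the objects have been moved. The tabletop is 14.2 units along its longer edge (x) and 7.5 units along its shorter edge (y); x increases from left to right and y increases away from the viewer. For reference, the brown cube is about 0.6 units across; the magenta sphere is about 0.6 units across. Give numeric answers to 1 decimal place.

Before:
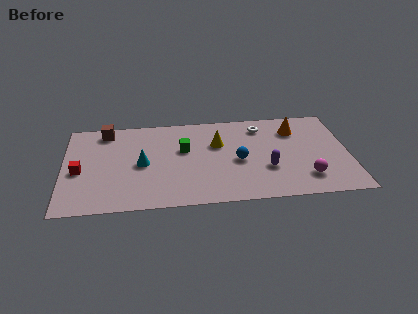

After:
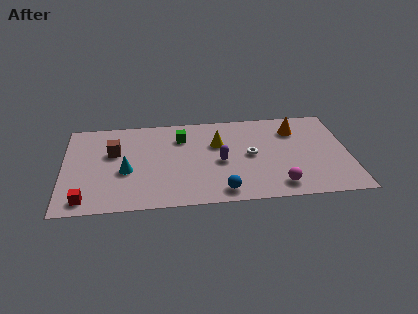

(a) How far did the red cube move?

2.3

The red cube was near (0.8, 3.3) before and (1.1, 1.0) after, so it travelled √(0.3² + 2.3²) ≈ 2.3 units.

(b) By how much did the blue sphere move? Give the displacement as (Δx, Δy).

(-0.9, -2.4)

From the two frames, the blue sphere sits at roughly (8.7, 3.4) before and (7.8, 1.0) after.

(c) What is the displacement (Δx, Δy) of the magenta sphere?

(-1.4, -0.5)

The magenta sphere was at about (12.0, 1.7) and moved to about (10.6, 1.2).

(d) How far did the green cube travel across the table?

1.0

The green cube moved from about (6.0, 4.6) to (5.9, 5.6), a distance of √(0.1² + 1.0²) ≈ 1.0.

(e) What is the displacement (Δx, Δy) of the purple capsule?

(-2.3, 0.8)

The purple capsule started near (10.1, 2.6) and ended near (7.8, 3.4).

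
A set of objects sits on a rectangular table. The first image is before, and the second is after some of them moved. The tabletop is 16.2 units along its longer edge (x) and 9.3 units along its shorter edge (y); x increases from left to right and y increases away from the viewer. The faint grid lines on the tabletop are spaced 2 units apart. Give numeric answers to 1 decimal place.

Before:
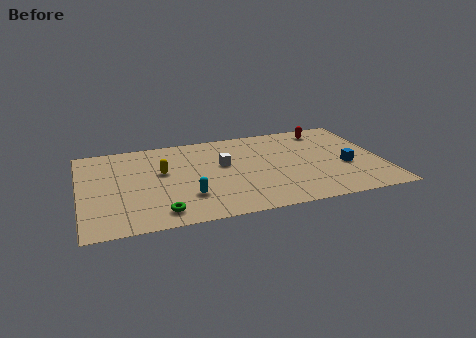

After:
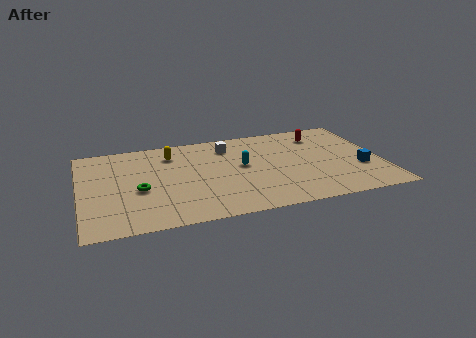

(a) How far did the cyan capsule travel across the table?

4.0

The cyan capsule moved from about (5.6, 2.6) to (8.7, 5.1), a distance of √(3.1² + 2.5²) ≈ 4.0.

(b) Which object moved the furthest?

the cyan capsule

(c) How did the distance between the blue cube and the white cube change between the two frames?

+1.3

The distance was about 6.7 in the first image and 8.0 in the second, so they moved 1.3 units further apart.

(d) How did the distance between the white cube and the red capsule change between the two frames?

-1.2

They were about 6.3 units apart before and 5.1 after — 1.2 units closer together.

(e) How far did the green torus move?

2.7

The green torus was near (4.1, 1.4) before and (3.1, 3.9) after, so it travelled √(1.0² + 2.5²) ≈ 2.7 units.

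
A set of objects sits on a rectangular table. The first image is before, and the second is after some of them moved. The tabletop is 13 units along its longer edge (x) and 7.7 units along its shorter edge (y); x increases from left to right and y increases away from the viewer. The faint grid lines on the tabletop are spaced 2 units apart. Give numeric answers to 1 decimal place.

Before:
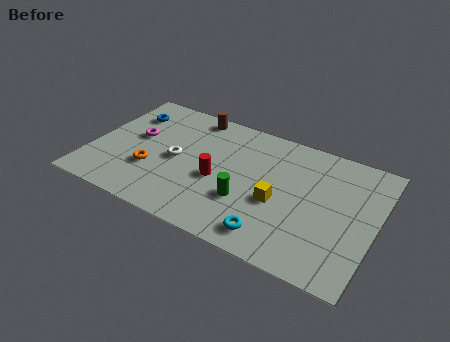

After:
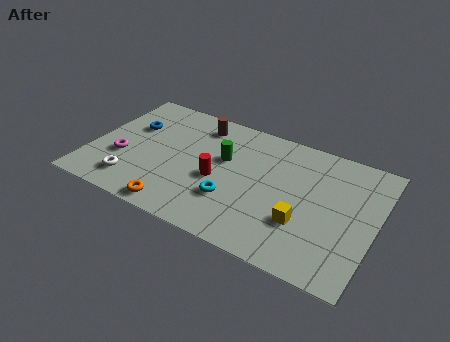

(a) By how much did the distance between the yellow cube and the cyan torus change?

+1.2

The distance was about 2.0 in the first image and 3.2 in the second, so they moved 1.2 units further apart.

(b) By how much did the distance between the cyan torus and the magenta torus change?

-2.3

Before: roughly 7.5 units apart; after: 5.2. That's 2.3 units closer together.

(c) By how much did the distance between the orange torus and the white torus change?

+0.8

The distance was about 1.5 in the first image and 2.3 in the second, so they moved 0.8 units further apart.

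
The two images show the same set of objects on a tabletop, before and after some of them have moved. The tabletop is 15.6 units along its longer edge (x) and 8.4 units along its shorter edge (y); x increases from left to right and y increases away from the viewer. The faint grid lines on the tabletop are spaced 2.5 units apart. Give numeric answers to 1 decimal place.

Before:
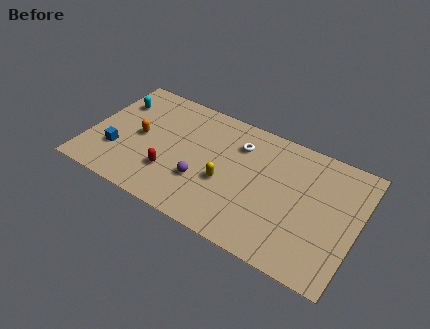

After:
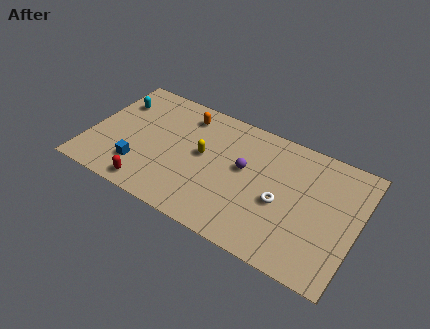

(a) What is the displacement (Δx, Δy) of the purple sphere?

(2.2, 2.0)

The purple sphere was at about (6.8, 2.8) and moved to about (9.0, 4.8).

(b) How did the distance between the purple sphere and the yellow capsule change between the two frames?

+1.0

They were about 1.4 units apart before and 2.4 after — 1.0 units further apart.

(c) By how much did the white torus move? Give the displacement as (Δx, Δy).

(2.8, -2.7)

From the two frames, the white torus sits at roughly (8.5, 6.3) before and (11.3, 3.6) after.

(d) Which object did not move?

the cyan capsule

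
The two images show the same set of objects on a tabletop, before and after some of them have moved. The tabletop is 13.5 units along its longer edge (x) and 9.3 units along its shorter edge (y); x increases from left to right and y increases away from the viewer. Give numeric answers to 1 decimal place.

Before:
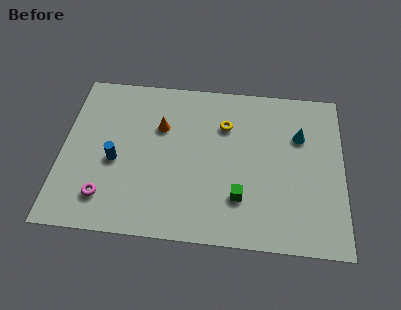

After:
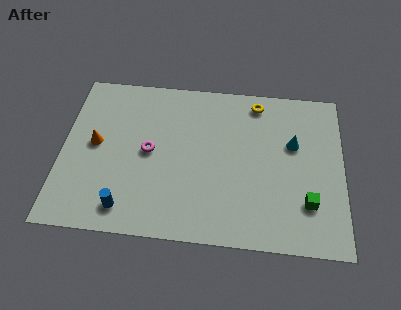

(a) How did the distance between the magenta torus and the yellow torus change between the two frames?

-1.2

The distance was about 7.3 in the first image and 6.1 in the second, so they moved 1.2 units closer together.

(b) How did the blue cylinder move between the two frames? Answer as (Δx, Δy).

(0.6, -2.6)

The blue cylinder started near (2.6, 4.0) and ended near (3.2, 1.4).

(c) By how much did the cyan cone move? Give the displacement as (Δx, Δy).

(-0.3, -0.5)

From the two frames, the cyan cone sits at roughly (11.4, 6.3) before and (11.1, 5.8) after.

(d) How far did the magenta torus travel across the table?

3.4

The magenta torus moved from about (2.2, 1.9) to (4.2, 4.7), a distance of √(2.0² + 2.8²) ≈ 3.4.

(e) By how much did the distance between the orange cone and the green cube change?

+5.1

Before: roughly 5.4 units apart; after: 10.5. That's 5.1 units further apart.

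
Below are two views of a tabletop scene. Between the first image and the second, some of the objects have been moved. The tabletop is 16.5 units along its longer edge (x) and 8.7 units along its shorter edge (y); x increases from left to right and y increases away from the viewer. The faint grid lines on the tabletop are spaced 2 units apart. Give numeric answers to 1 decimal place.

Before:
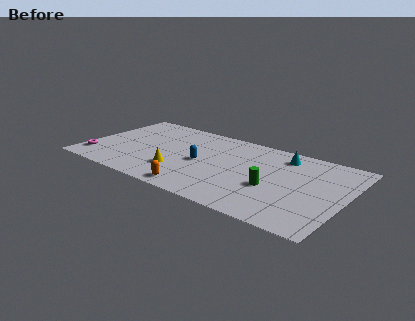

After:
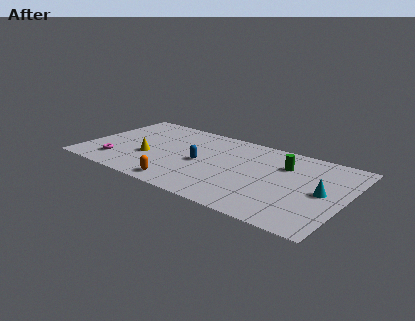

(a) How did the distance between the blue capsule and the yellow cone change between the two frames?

+1.4

The distance was about 2.0 in the first image and 3.4 in the second, so they moved 1.4 units further apart.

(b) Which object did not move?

the blue capsule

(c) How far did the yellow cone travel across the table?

2.2

The yellow cone moved from about (6.2, 2.5) to (4.1, 3.3), a distance of √(2.1² + 0.8²) ≈ 2.2.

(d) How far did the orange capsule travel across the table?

1.0

The orange capsule was near (7.7, 1.0) before and (6.7, 1.1) after, so it travelled √(1.0² + 0.1²) ≈ 1.0 units.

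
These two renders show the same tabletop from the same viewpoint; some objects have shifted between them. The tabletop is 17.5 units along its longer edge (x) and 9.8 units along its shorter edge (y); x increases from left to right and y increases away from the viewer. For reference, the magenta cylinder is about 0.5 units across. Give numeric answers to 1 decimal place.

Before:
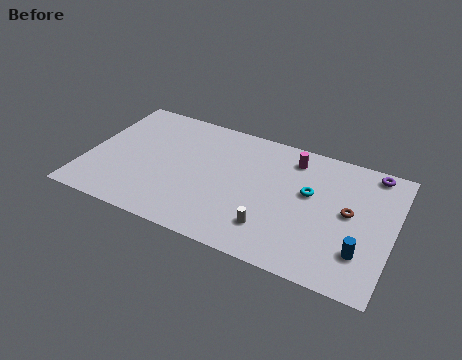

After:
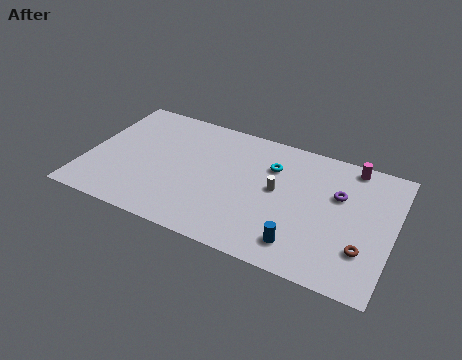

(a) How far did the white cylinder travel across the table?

3.0

The white cylinder moved from about (10.9, 2.3) to (10.9, 5.3), a distance of √(0.0² + 3.0²) ≈ 3.0.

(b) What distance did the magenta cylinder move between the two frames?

3.4

From (11.5, 8.1) to (14.8, 8.8), the magenta cylinder covered √(3.3² + 0.7²) ≈ 3.4 units.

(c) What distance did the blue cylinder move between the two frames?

3.4

The blue cylinder moved from about (15.9, 2.6) to (12.6, 1.8), a distance of √(3.3² + 0.8²) ≈ 3.4.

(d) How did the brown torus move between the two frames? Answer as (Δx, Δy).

(1.0, -2.4)

The brown torus was at about (15.0, 5.2) and moved to about (16.0, 2.8).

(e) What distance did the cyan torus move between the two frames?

2.6

The cyan torus moved from about (12.7, 5.8) to (10.4, 7.0), a distance of √(2.3² + 1.2²) ≈ 2.6.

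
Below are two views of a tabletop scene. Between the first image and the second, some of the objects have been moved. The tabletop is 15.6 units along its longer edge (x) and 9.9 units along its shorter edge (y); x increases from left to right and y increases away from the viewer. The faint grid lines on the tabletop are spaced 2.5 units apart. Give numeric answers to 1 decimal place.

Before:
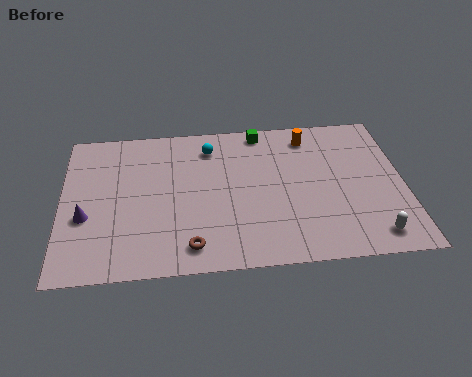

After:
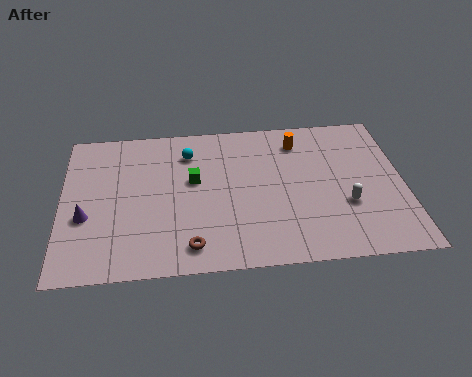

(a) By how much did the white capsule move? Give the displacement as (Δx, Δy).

(-1.1, 2.1)

From the two frames, the white capsule sits at roughly (14.0, 1.4) before and (12.9, 3.5) after.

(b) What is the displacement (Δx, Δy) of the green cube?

(-3.2, -3.1)

From the two frames, the green cube sits at roughly (9.2, 8.9) before and (6.0, 5.8) after.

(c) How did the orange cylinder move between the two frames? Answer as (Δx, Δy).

(-0.5, -0.3)

The orange cylinder was at about (11.4, 8.3) and moved to about (10.9, 8.0).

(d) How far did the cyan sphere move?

1.0

The cyan sphere was near (6.8, 8.0) before and (5.8, 7.7) after, so it travelled √(1.0² + 0.3²) ≈ 1.0 units.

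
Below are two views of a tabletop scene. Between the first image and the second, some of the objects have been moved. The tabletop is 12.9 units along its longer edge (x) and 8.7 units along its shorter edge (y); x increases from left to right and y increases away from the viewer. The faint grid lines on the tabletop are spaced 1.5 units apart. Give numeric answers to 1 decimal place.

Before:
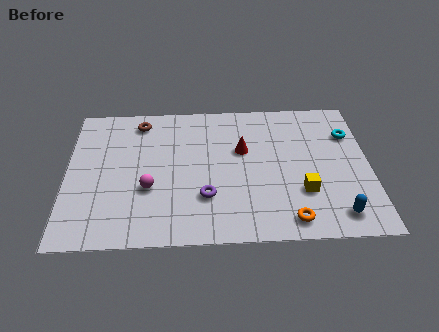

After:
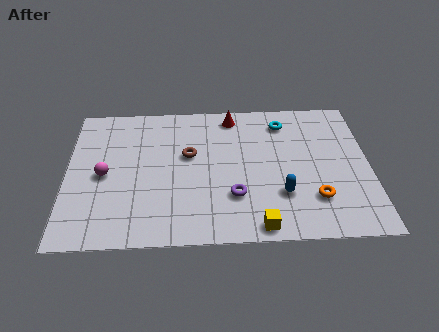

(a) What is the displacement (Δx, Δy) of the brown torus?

(2.1, -2.2)

The brown torus started near (3.1, 7.4) and ended near (5.2, 5.2).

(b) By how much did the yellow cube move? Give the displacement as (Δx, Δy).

(-1.9, -1.9)

From the two frames, the yellow cube sits at roughly (10.0, 2.7) before and (8.1, 0.8) after.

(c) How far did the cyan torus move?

2.9

The cyan torus was near (12.1, 6.2) before and (9.3, 7.1) after, so it travelled √(2.8² + 0.9²) ≈ 2.9 units.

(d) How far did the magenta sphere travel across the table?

2.1

From (3.5, 3.2) to (1.6, 4.1), the magenta sphere covered √(1.9² + 0.9²) ≈ 2.1 units.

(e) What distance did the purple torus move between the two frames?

1.2

The purple torus was near (5.9, 2.6) before and (7.1, 2.6) after, so it travelled √(1.2² + 0.0²) ≈ 1.2 units.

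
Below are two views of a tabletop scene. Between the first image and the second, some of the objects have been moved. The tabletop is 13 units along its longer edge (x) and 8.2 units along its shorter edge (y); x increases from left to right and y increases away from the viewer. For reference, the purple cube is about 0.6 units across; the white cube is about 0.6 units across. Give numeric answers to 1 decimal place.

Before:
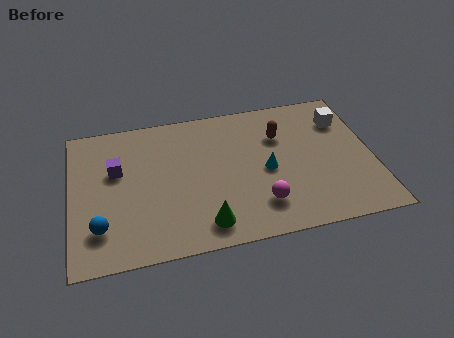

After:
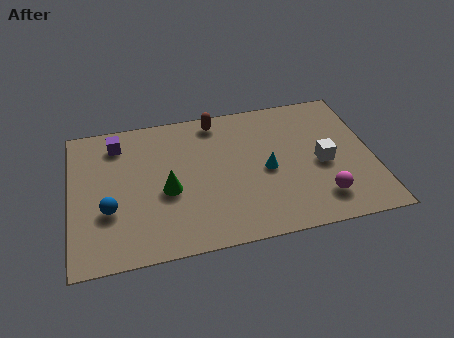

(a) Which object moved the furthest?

the brown capsule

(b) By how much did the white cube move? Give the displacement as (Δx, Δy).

(-1.1, -2.4)

From the two frames, the white cube sits at roughly (11.9, 6.1) before and (10.8, 3.7) after.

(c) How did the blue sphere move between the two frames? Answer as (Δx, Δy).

(0.4, 0.9)

From the two frames, the blue sphere sits at roughly (1.2, 2.0) before and (1.6, 2.9) after.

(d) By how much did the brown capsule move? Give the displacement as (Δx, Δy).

(-2.7, 1.5)

The brown capsule was at about (9.1, 5.7) and moved to about (6.4, 7.2).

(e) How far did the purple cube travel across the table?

1.6

From (2.0, 5.1) to (2.1, 6.7), the purple cube covered √(0.1² + 1.6²) ≈ 1.6 units.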